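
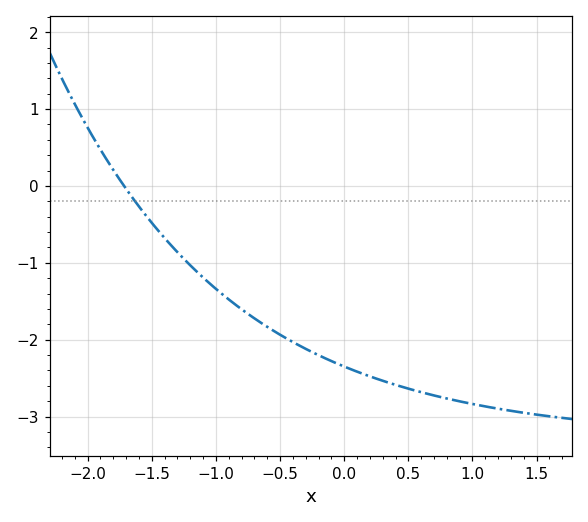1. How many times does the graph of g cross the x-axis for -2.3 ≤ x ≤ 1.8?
1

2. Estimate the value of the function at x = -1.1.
-1.19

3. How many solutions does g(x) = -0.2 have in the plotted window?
1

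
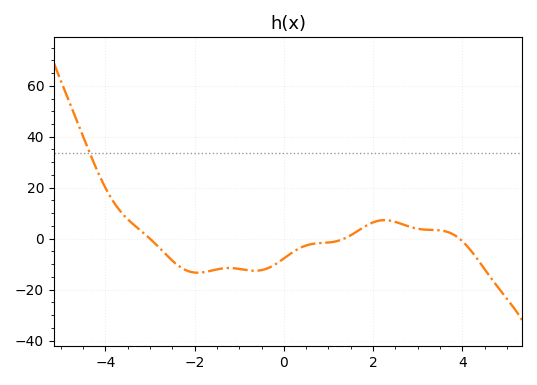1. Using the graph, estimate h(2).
6.39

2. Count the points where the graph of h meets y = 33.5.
1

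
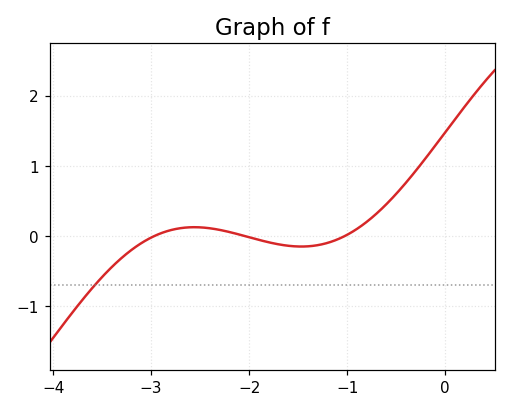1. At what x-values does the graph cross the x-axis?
-2.97, -2.04, -1.03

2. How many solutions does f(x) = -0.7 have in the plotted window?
1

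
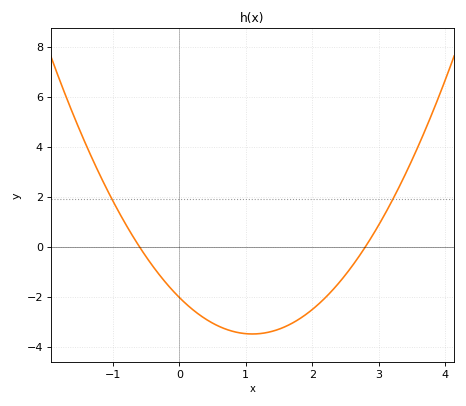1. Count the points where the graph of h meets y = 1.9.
2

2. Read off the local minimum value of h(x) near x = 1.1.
-3.4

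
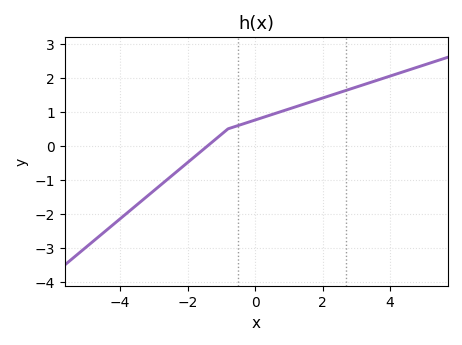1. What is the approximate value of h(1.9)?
1.37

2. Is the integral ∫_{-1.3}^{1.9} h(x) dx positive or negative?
positive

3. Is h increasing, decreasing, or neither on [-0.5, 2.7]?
increasing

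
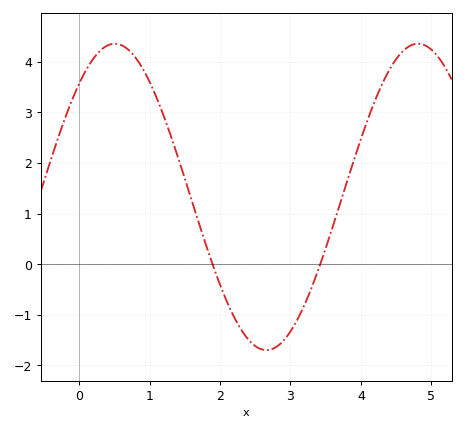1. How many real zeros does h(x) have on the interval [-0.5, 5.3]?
2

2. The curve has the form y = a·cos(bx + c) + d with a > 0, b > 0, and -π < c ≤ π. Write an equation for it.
y = 3.03cos(1.46x - 0.74) + 1.33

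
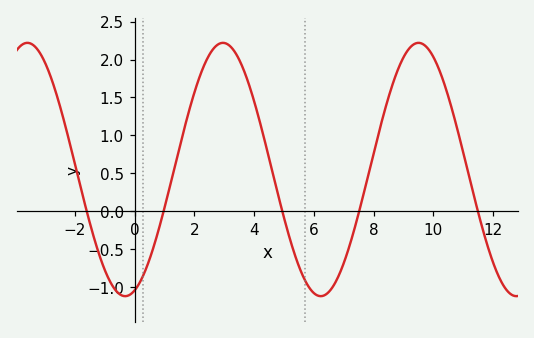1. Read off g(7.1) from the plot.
-0.573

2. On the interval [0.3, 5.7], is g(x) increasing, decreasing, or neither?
neither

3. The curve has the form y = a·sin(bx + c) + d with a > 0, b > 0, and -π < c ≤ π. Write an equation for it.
y = 1.67sin(0.96x - 1.27) + 0.55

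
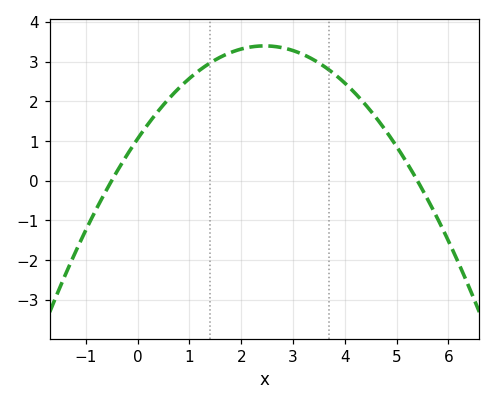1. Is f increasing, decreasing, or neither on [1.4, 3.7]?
neither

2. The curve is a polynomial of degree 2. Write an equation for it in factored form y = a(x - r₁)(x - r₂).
y = -0.39(x + 0.5)(x - 5.4)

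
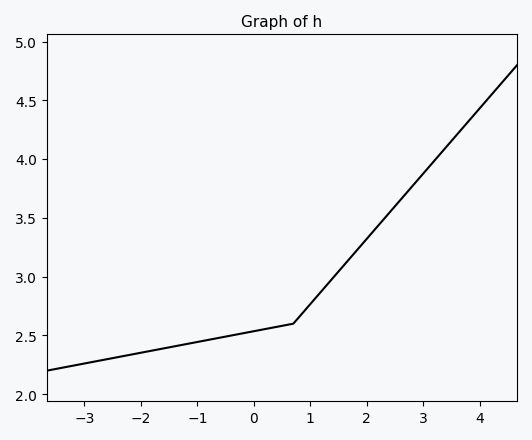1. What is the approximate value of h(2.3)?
3.49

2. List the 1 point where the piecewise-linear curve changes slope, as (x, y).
(0.7, 2.6)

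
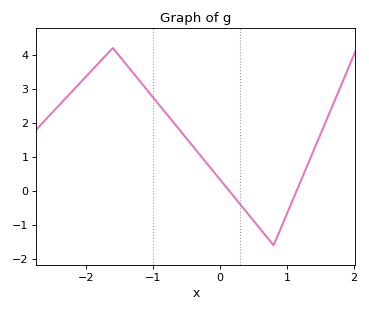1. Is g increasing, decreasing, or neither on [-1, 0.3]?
decreasing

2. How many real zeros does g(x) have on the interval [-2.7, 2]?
2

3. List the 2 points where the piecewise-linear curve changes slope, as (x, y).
(-1.6, 4.2); (0.8, -1.6)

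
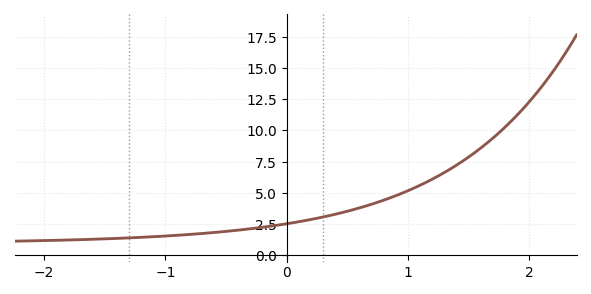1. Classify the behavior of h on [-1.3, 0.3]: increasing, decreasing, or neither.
increasing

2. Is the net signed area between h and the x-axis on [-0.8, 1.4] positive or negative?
positive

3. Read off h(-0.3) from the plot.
2.2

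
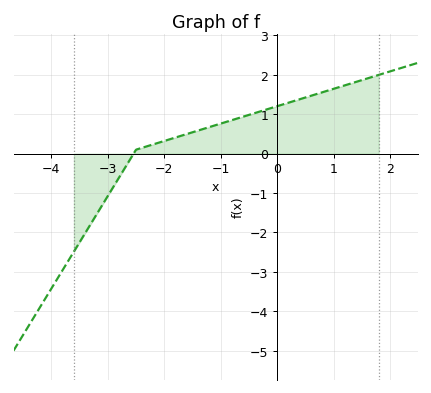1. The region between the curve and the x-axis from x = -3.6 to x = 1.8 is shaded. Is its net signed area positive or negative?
positive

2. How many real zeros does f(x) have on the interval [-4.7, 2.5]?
1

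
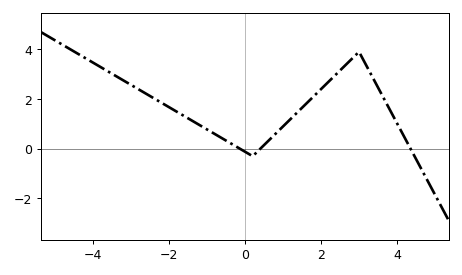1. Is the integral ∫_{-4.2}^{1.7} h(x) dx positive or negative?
positive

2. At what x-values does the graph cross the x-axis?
-0.2, 0.4, 4.4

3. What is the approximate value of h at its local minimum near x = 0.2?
-0.2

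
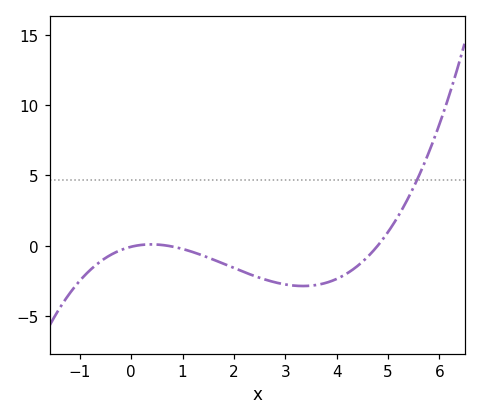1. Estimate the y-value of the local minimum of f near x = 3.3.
-3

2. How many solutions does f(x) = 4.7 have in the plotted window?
1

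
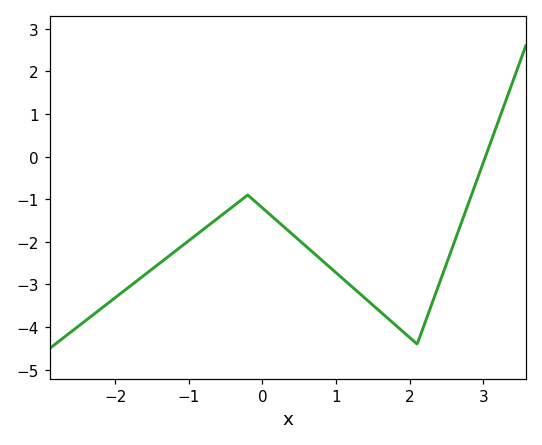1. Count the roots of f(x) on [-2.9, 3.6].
1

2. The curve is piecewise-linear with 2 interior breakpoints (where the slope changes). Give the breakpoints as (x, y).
(-0.2, -0.9); (2.1, -4.4)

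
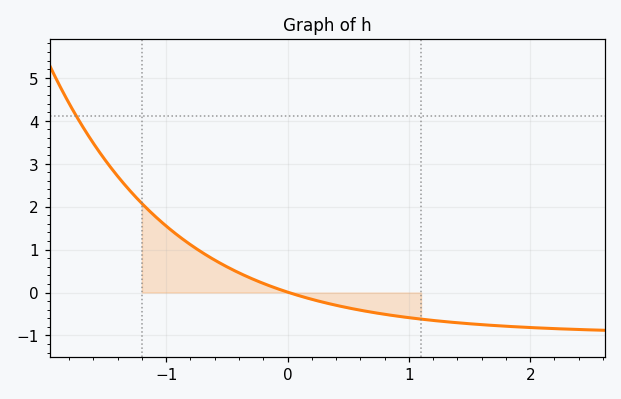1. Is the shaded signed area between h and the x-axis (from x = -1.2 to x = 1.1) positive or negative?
positive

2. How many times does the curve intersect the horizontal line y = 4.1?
1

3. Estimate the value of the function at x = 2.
-0.815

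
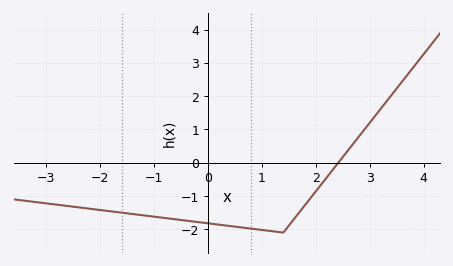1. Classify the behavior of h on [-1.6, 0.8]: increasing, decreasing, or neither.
decreasing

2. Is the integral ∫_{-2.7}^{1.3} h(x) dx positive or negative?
negative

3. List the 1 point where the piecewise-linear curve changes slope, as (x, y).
(1.4, -2.1)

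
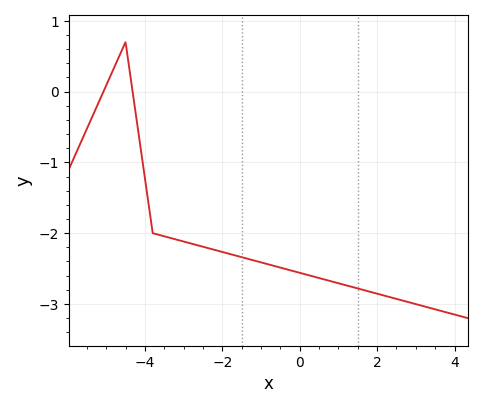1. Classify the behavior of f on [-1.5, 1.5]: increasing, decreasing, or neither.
decreasing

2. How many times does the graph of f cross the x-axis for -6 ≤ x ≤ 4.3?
2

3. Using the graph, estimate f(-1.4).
-2.4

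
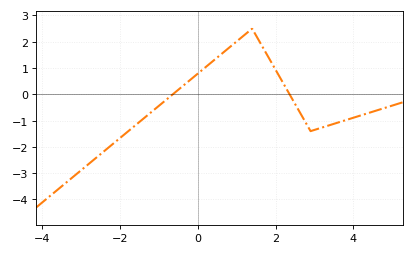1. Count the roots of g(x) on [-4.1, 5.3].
2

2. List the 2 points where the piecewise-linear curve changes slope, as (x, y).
(1.4, 2.5); (2.9, -1.4)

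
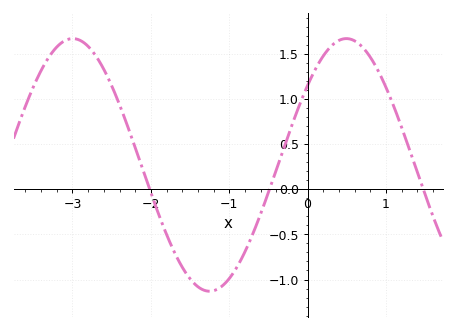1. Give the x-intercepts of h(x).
-2, -0.5, 1.5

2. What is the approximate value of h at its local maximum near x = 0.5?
1.65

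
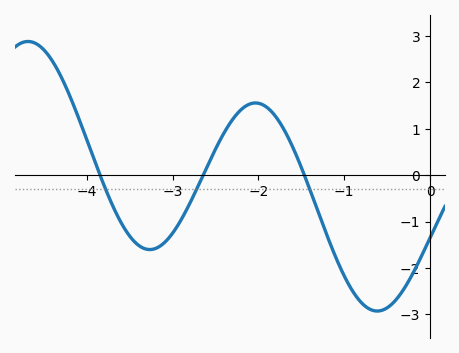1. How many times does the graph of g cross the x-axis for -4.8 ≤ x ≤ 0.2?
3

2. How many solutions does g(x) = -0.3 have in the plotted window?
3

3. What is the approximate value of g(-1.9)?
1.5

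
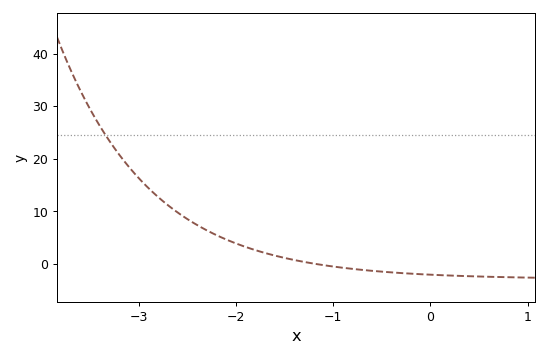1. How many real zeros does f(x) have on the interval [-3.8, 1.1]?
1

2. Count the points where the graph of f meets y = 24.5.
1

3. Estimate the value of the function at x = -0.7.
-1.13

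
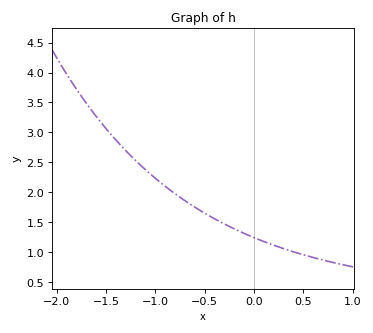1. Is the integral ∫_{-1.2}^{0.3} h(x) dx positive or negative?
positive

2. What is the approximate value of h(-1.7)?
3.5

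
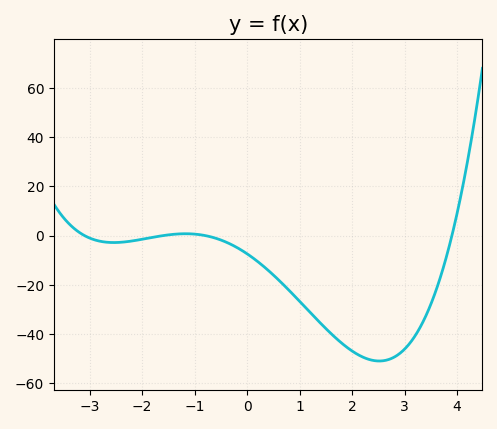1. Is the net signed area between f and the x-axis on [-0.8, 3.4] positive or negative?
negative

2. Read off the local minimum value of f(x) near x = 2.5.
-50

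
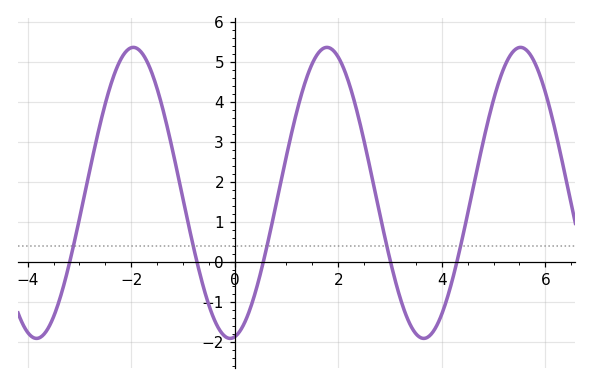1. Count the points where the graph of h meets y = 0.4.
5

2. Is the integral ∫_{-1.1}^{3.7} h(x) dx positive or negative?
positive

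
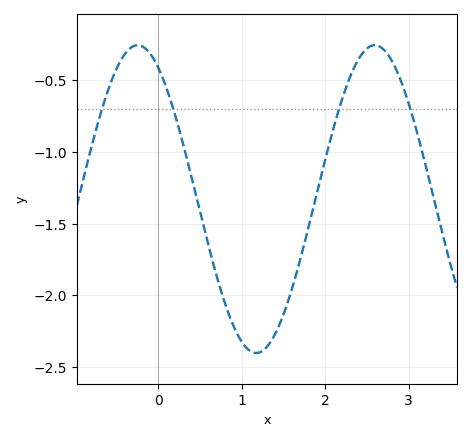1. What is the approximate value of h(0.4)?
-1.2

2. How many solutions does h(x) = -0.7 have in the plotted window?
4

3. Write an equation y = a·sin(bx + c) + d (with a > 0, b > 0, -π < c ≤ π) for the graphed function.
y = 1.07sin(2.2x + 2.1) - 1.33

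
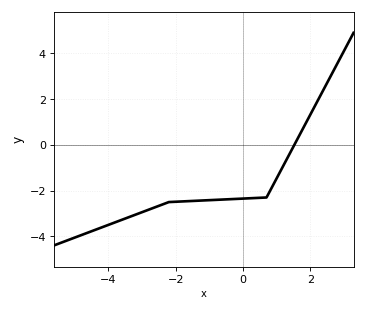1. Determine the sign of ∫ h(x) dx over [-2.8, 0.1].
negative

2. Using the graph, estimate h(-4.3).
-3.67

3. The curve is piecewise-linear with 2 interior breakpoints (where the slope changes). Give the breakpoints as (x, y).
(-2.2, -2.5); (0.7, -2.3)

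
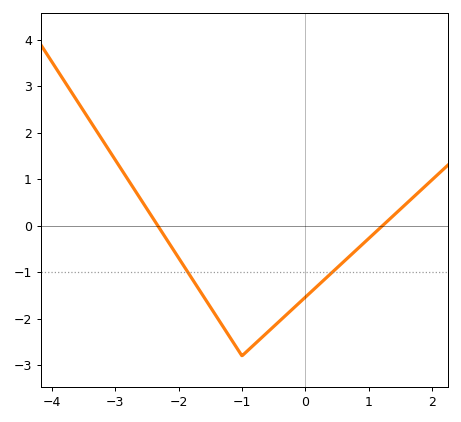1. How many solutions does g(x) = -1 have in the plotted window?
2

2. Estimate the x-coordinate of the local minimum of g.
-1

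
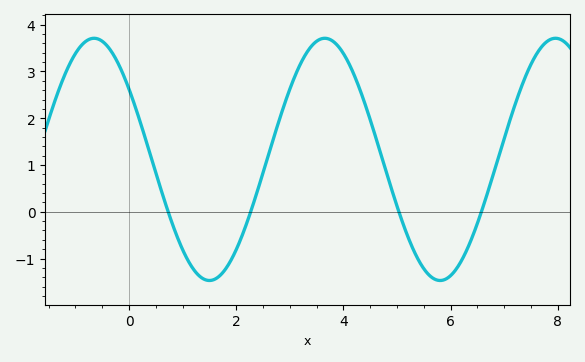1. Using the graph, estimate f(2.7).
1.59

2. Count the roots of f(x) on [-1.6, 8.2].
4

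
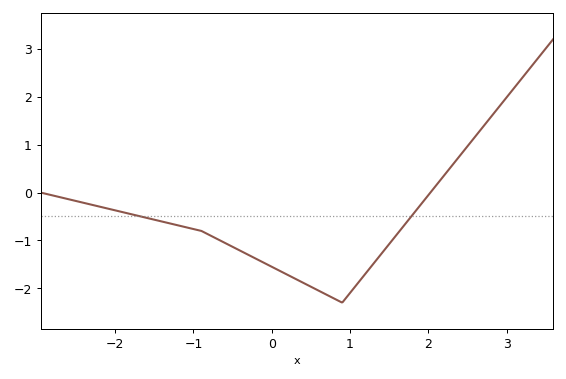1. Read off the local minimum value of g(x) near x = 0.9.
-2.3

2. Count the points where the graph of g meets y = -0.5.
2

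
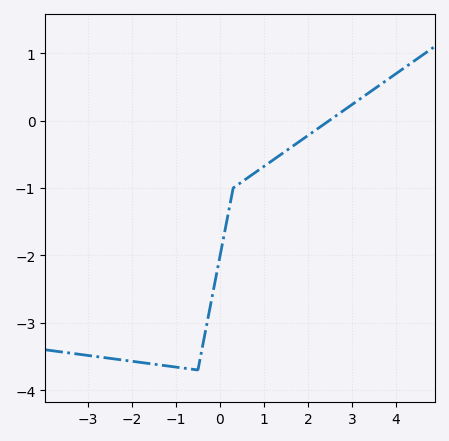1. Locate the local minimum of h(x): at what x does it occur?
-0.5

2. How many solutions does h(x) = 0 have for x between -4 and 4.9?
1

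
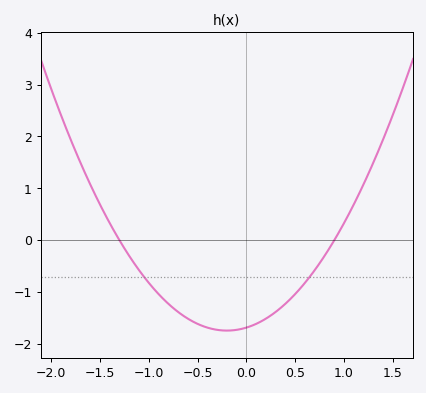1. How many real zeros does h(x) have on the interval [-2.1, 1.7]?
2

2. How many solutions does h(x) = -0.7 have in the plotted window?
2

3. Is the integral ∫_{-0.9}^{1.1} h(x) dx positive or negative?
negative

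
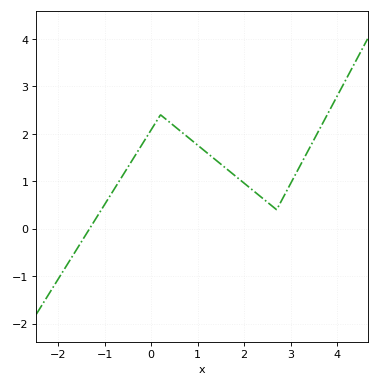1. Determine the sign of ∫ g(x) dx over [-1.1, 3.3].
positive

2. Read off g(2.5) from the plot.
0.56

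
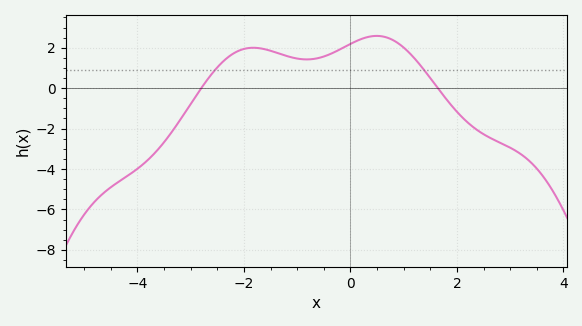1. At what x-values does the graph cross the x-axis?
-2.8, 1.6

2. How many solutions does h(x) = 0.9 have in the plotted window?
2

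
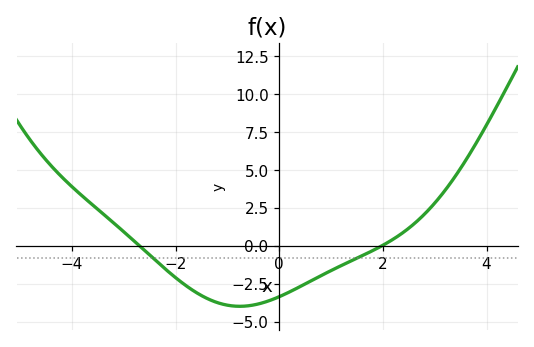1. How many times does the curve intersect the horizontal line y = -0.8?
2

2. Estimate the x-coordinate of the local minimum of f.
-0.763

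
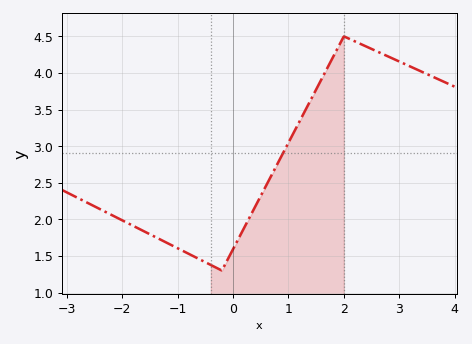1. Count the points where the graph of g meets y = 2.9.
1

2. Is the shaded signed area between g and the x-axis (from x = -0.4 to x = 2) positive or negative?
positive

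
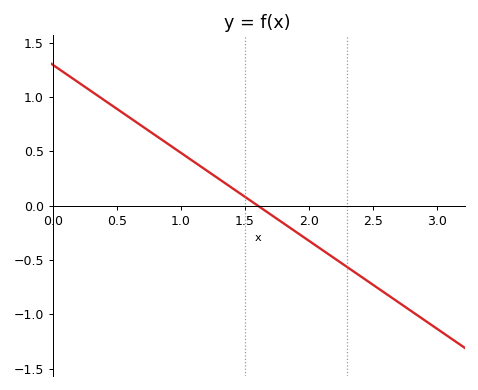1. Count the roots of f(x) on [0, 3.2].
1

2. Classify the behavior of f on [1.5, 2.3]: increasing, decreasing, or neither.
decreasing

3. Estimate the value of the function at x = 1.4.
0.162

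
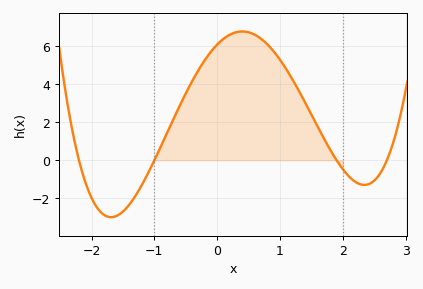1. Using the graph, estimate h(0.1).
6.4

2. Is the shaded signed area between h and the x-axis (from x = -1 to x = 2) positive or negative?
positive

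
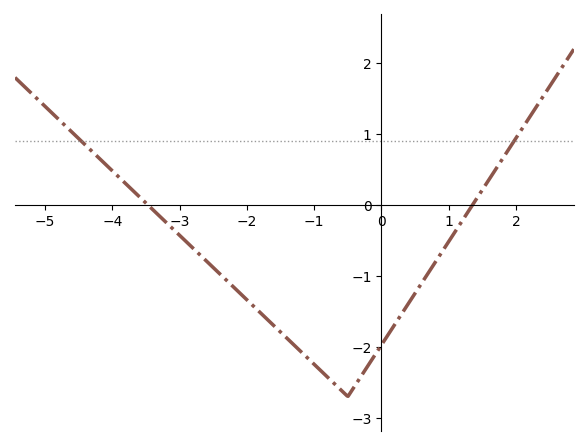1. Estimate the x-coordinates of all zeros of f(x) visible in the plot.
-3.4, 1.4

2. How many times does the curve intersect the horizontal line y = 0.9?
2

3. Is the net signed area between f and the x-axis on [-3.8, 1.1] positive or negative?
negative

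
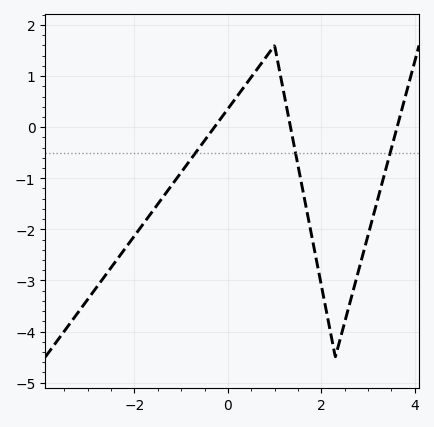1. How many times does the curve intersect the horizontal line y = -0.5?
3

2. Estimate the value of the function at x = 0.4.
0.855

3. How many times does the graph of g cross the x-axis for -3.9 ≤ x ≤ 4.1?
3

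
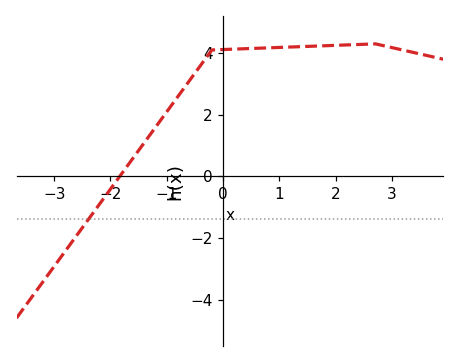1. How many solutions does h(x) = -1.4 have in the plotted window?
1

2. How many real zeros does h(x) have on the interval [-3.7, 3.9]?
1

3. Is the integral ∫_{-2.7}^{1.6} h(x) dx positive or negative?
positive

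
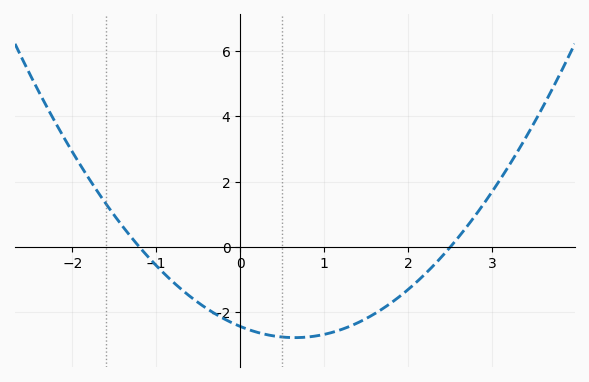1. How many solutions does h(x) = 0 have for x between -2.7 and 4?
2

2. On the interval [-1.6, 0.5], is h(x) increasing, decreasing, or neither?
decreasing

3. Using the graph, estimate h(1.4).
-2.32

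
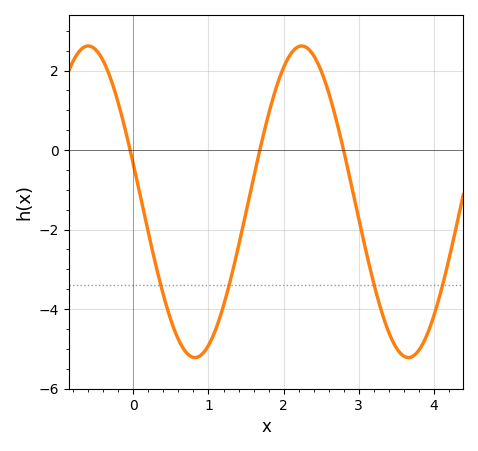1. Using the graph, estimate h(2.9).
-0.85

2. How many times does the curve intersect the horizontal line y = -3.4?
4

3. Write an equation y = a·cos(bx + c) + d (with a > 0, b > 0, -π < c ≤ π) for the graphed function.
y = 3.92cos(2.21x + 1.33) - 1.3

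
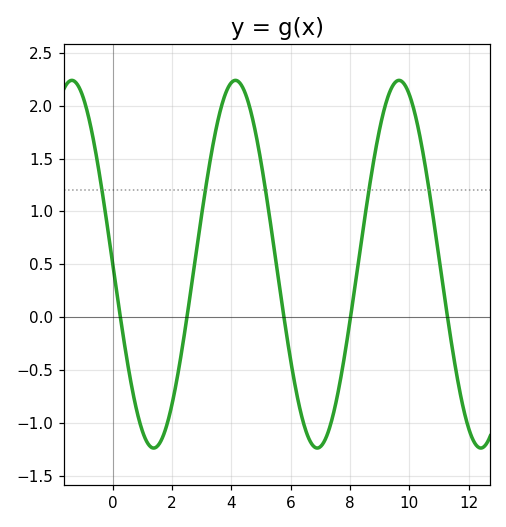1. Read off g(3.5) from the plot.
1.8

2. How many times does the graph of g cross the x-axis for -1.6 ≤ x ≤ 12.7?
5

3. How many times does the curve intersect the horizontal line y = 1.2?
5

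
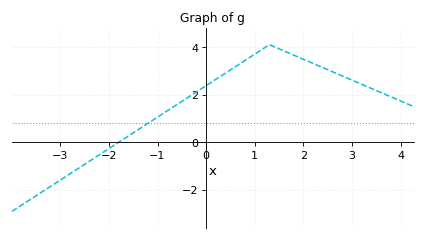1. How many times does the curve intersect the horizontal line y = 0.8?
1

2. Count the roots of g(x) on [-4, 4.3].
1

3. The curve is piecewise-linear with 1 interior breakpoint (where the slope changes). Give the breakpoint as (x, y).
(1.3, 4.1)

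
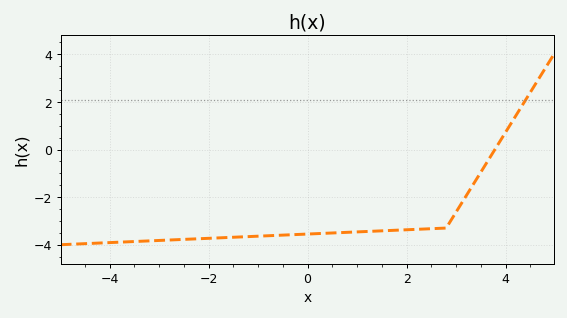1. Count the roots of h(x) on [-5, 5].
1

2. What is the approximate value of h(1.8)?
-3.4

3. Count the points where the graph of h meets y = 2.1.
1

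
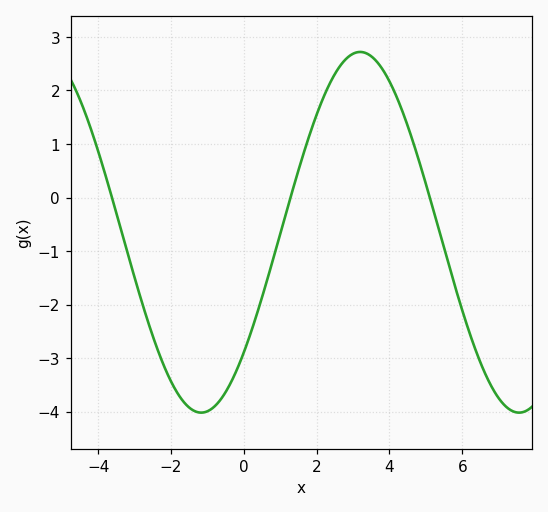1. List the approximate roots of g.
-3.6, 1.2, 5.2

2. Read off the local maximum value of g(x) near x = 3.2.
2.7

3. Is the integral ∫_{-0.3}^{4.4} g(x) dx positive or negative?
positive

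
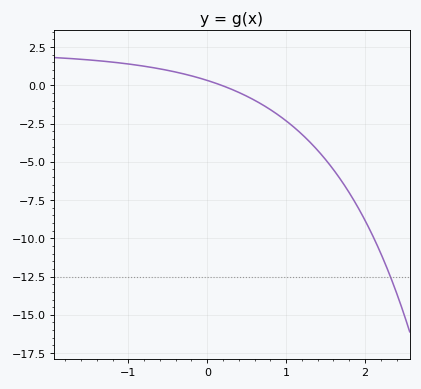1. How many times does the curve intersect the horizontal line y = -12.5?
1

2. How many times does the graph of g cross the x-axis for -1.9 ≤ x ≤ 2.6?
1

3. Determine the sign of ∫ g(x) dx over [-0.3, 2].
negative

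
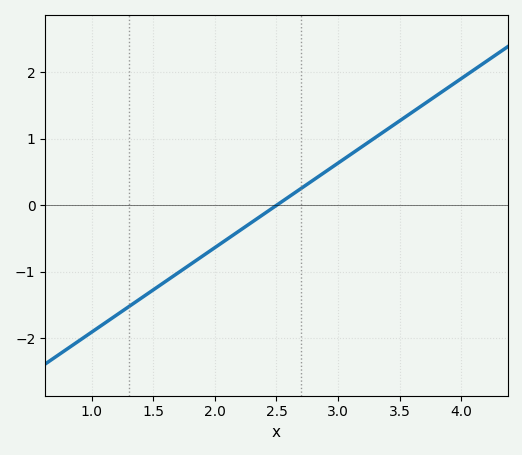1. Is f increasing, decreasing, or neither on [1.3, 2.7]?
increasing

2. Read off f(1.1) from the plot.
-1.8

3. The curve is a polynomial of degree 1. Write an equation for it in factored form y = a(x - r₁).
y = 1.27(x - 2.5)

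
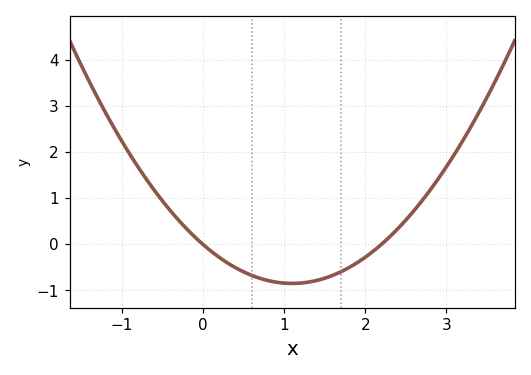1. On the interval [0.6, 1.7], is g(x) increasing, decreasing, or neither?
neither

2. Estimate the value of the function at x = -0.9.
1.95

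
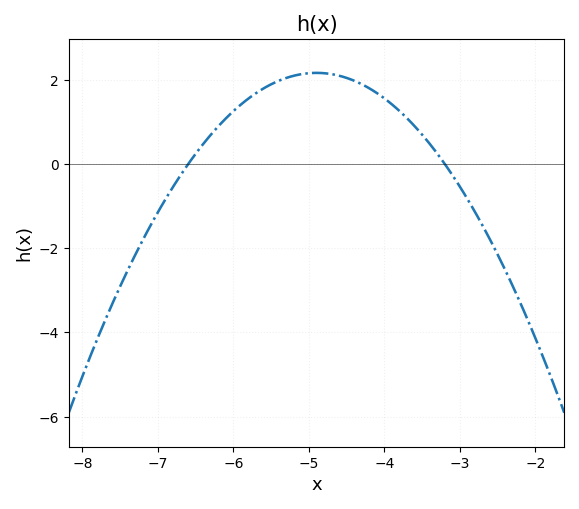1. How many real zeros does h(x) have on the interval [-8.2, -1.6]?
2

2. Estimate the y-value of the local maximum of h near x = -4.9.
2.2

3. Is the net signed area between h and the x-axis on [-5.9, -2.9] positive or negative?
positive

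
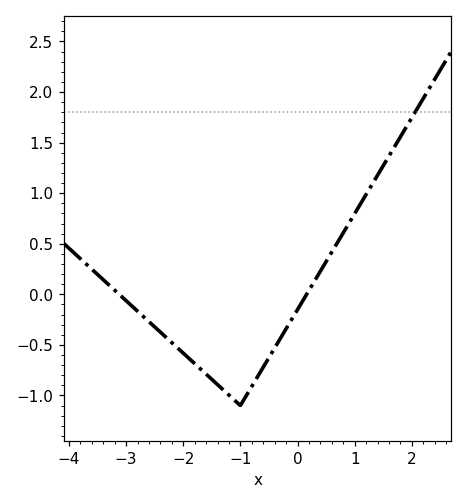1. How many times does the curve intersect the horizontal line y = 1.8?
1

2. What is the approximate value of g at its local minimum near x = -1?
-1.1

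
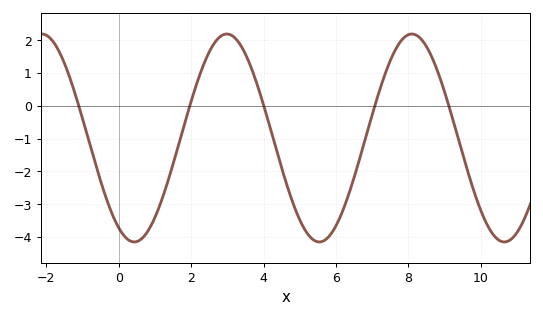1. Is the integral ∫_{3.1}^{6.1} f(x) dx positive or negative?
negative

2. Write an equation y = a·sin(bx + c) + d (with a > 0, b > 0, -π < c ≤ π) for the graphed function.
y = 3.17sin(1.23x - 2.1) - 0.98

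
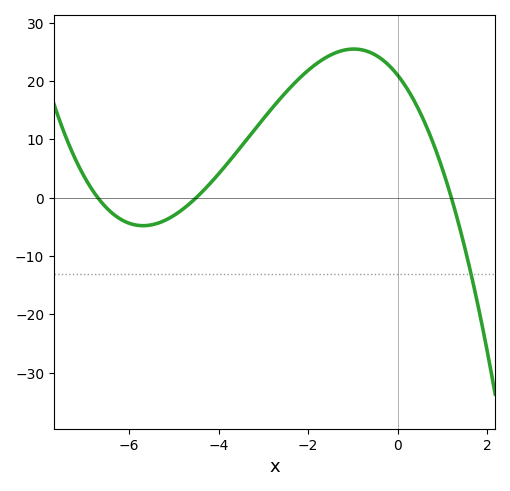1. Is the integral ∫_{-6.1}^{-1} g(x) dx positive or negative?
positive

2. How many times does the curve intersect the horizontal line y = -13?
1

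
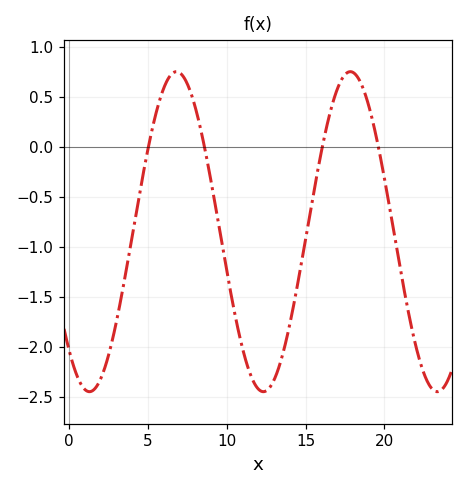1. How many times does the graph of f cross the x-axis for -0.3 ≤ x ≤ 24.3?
4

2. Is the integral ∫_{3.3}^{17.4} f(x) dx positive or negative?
negative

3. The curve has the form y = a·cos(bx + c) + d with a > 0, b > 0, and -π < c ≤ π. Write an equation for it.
y = 1.6cos(0.57x + 2.4) - 0.85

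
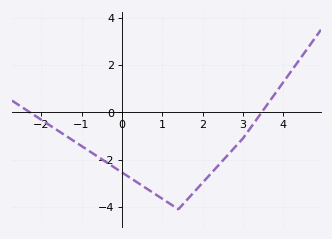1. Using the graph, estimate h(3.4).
-0.148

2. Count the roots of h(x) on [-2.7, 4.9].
2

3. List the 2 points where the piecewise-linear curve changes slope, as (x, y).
(1.4, -4.1); (3, -1.1)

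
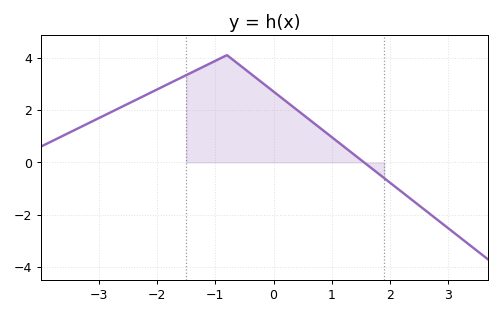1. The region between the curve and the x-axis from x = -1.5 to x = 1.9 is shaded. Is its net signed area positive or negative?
positive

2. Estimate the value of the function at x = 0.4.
2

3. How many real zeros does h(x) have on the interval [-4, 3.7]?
1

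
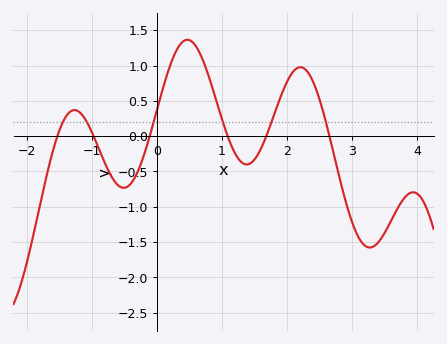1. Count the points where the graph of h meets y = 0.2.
6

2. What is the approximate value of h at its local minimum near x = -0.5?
-0.75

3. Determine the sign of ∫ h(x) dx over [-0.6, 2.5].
positive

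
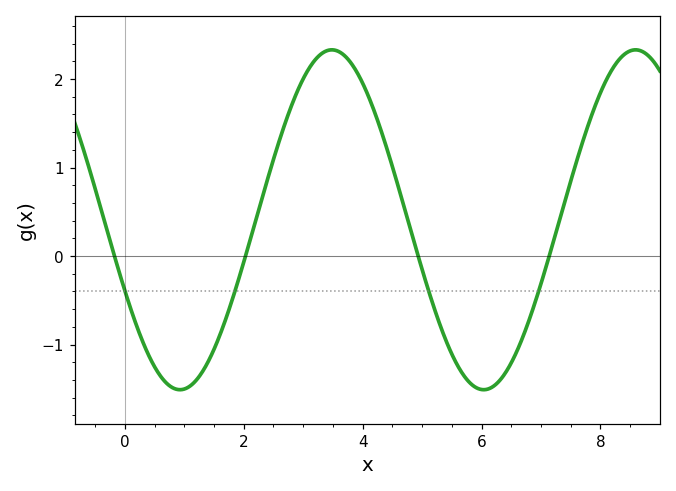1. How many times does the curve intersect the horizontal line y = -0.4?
4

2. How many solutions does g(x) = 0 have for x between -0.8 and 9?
4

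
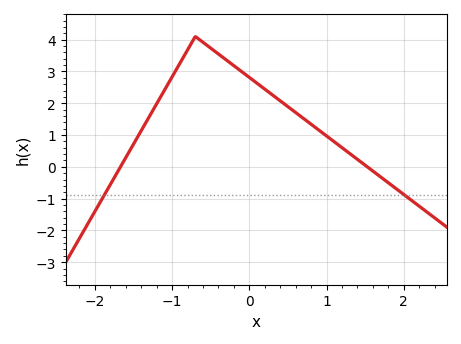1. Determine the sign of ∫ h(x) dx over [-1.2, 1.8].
positive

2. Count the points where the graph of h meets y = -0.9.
2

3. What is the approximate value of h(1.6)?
-0.1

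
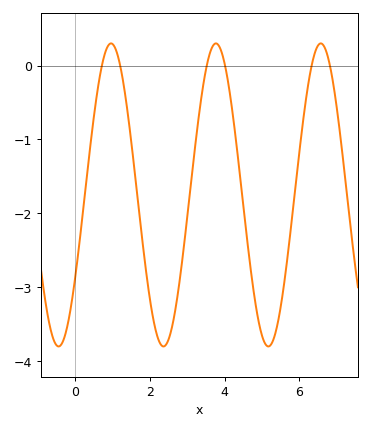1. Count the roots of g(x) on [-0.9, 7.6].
6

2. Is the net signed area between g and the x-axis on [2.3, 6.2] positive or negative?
negative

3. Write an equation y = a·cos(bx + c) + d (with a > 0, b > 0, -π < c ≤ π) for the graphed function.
y = 2.05cos(2.2x - 2.1) - 1.75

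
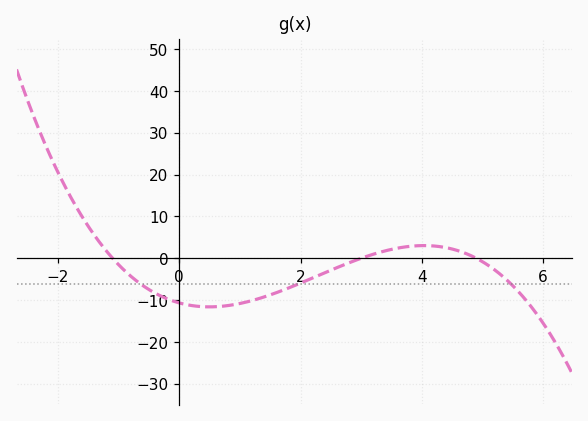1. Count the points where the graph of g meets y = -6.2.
3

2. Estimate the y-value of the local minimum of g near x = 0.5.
-12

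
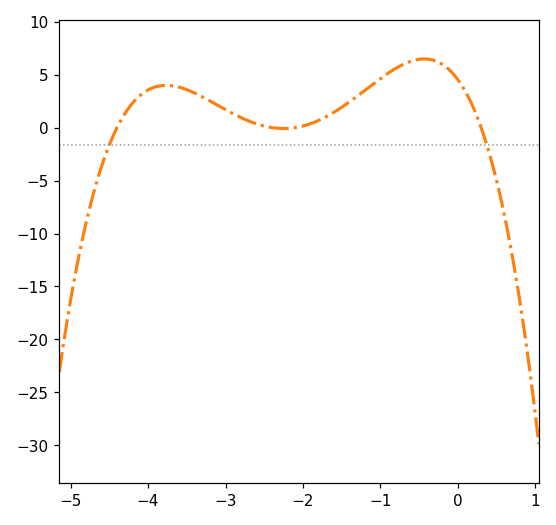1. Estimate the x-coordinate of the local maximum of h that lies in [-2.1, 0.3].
-0.434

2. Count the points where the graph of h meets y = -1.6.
2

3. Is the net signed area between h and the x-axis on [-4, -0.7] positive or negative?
positive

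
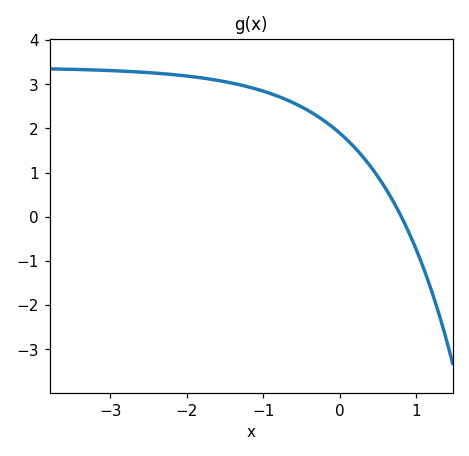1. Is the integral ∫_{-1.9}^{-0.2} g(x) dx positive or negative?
positive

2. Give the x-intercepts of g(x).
0.8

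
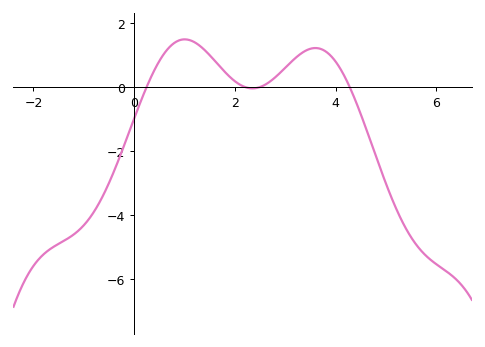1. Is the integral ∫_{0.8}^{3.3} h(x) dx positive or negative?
positive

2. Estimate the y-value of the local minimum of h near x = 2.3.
-0.037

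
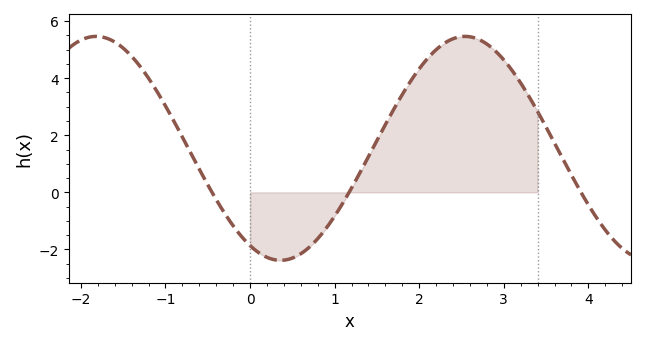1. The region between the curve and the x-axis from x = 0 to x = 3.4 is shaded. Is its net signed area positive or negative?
positive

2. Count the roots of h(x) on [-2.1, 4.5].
3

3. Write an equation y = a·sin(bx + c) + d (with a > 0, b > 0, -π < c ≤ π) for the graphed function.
y = 3.92sin(1.4x - 2.1) + 1.54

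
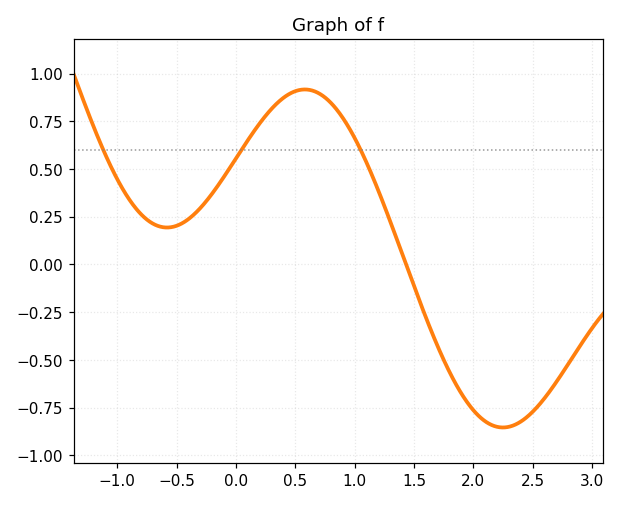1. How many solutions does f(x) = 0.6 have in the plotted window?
3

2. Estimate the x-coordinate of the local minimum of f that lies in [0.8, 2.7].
2.3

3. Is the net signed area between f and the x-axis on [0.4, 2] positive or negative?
positive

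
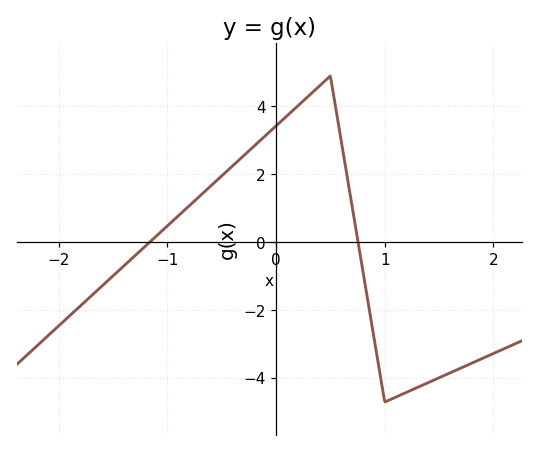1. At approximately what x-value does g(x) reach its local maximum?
0.5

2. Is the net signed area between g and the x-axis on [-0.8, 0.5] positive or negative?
positive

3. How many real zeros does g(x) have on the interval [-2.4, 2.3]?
2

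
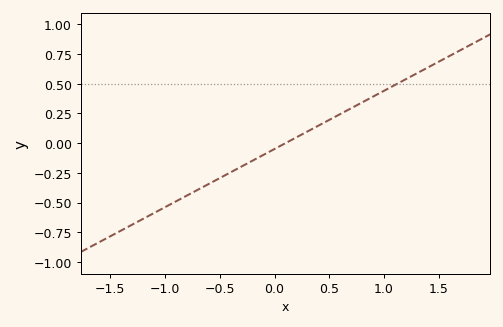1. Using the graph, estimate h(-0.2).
-0.147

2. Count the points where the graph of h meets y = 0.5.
1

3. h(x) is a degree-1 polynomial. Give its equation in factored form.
y = 0.49(x - 0.1)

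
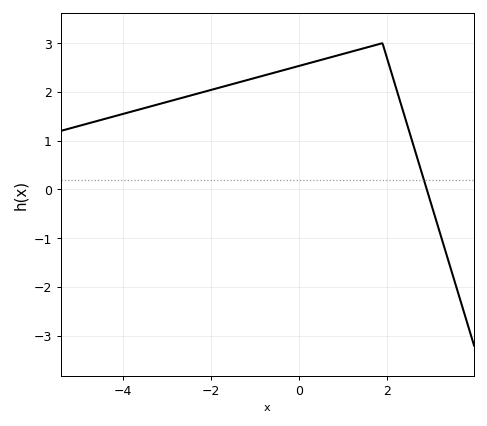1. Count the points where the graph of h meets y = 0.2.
1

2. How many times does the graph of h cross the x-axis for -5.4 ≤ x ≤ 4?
1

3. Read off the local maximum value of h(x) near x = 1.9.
3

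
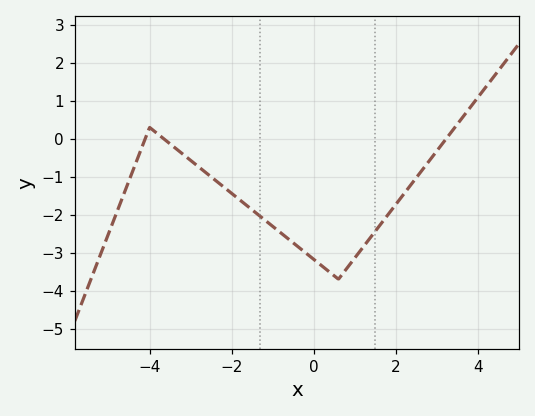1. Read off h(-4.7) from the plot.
-1.7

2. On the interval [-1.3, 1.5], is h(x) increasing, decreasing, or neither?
neither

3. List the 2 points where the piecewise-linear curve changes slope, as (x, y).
(-4, 0.3); (0.6, -3.7)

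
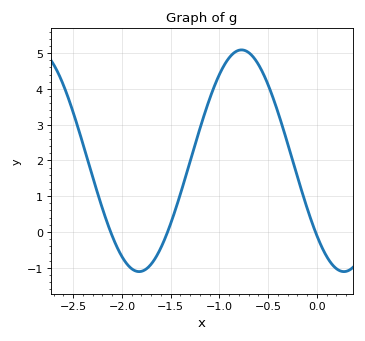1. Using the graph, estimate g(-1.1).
3.72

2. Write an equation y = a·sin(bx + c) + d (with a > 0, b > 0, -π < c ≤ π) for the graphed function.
y = 3.1sin(2.99x - 2.4) + 1.99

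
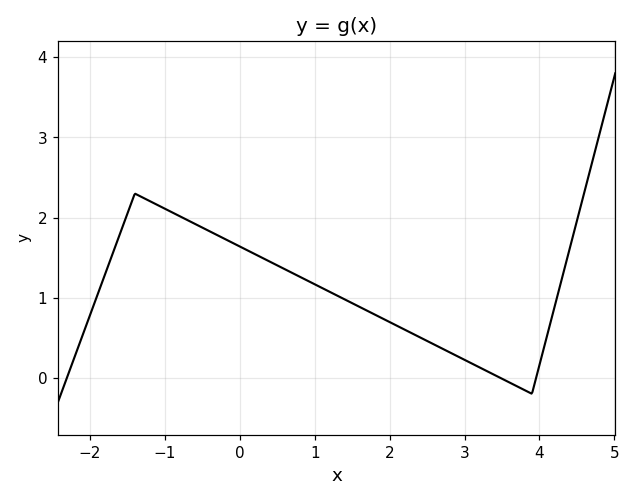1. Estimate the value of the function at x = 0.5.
1.4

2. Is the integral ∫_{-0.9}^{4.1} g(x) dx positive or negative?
positive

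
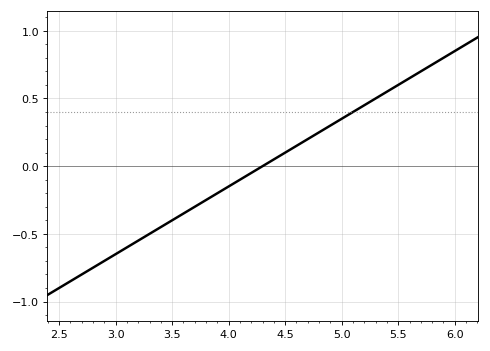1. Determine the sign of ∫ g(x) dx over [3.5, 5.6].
positive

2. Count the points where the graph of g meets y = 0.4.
1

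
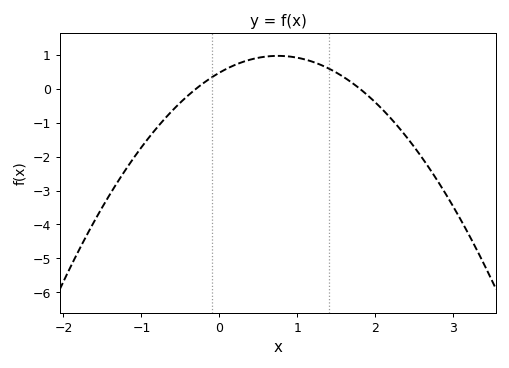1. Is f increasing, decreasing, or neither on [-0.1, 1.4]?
neither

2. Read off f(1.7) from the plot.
0.176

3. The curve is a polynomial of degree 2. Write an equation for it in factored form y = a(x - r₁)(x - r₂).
y = -0.88(x + 0.3)(x - 1.8)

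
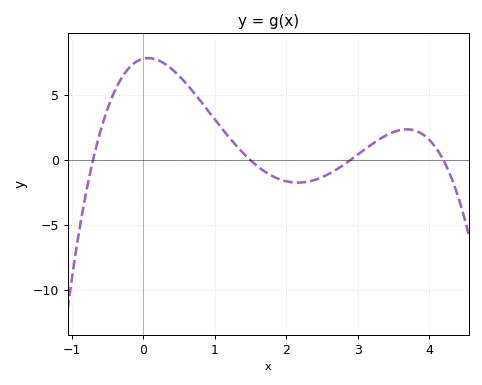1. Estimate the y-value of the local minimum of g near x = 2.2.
-1.74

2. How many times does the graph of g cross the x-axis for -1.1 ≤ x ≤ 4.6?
4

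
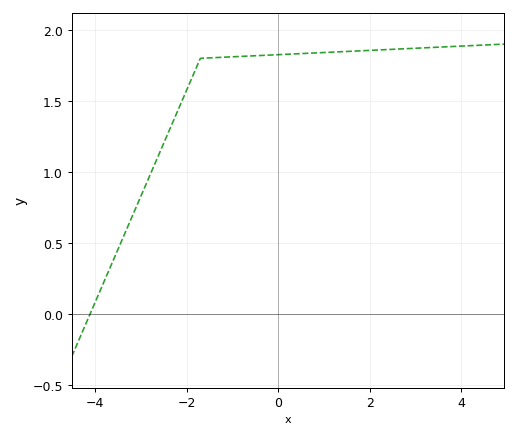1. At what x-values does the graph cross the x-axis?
-4.2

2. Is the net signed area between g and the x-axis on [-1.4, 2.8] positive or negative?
positive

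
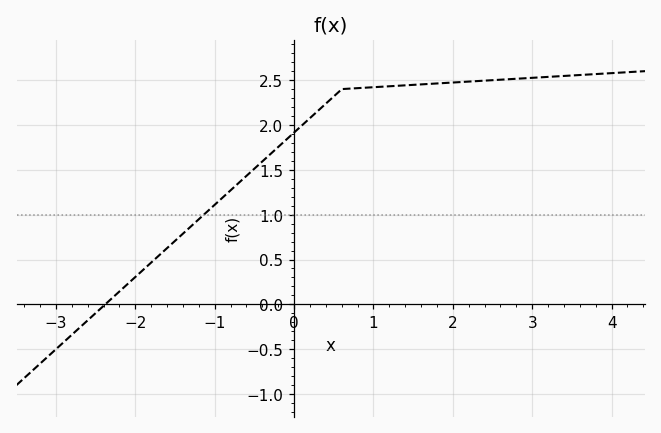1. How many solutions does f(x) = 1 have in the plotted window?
1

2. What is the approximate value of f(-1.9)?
0.386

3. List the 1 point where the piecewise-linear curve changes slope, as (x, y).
(0.6, 2.4)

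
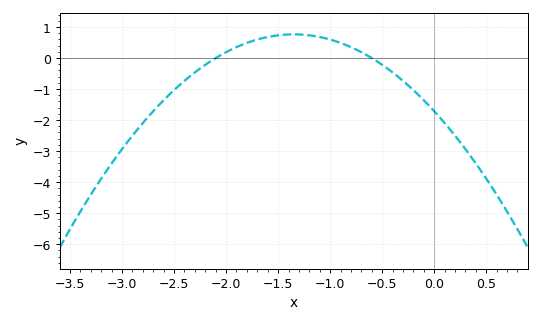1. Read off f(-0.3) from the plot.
-0.7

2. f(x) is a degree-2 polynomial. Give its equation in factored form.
y = -1.36(x + 2.1)(x + 0.6)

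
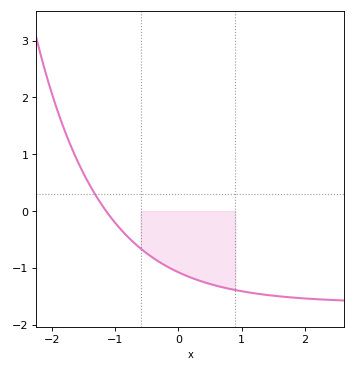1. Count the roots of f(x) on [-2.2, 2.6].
1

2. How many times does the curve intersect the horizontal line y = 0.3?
1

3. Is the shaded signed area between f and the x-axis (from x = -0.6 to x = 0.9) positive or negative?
negative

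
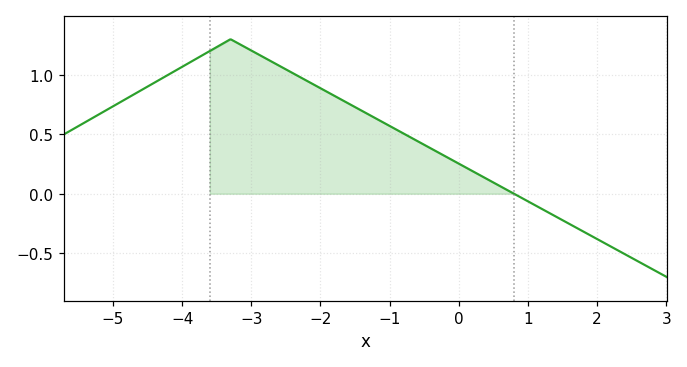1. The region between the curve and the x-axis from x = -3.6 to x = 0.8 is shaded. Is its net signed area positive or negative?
positive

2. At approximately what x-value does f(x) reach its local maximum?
-3.3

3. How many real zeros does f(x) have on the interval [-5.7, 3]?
1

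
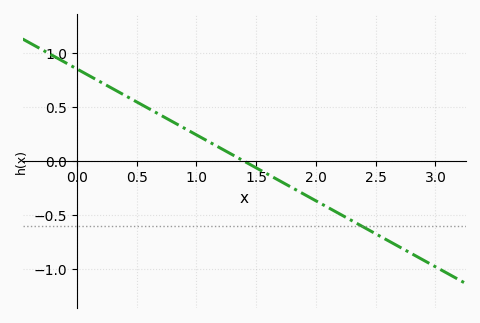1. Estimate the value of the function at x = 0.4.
0.6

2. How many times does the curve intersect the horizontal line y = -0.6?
1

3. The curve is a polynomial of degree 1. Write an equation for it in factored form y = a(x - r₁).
y = -0.61(x - 1.4)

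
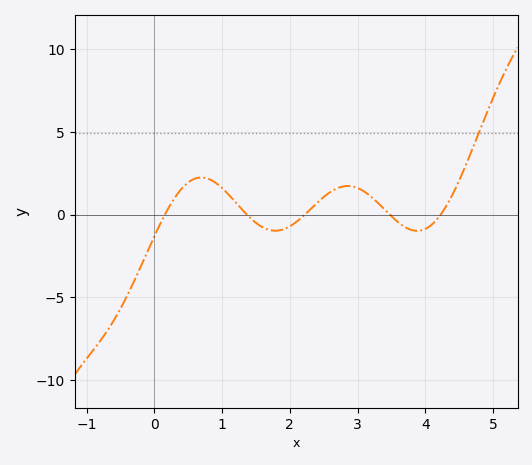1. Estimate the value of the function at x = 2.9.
1.5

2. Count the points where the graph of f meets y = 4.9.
1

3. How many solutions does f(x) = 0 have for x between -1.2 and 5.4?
5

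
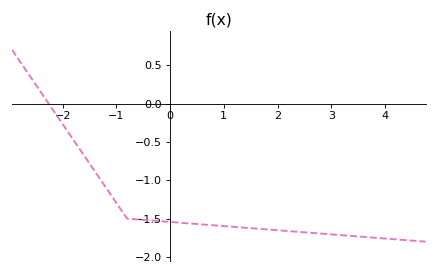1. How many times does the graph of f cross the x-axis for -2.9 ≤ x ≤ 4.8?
1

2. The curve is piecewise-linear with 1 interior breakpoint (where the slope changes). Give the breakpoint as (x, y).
(-0.8, -1.5)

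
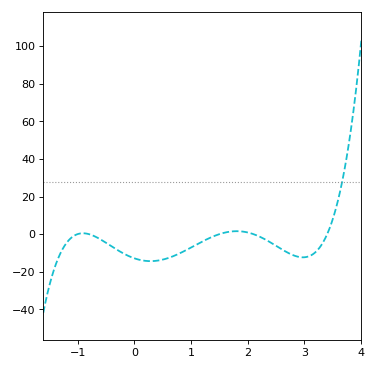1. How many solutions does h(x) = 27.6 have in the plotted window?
1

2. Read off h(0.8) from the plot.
-10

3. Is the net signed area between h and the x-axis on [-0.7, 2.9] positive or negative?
negative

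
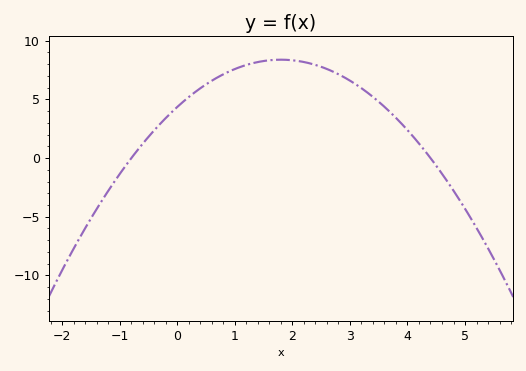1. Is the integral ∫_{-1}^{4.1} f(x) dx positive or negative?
positive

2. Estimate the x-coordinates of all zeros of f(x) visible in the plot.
-0.8, 4.4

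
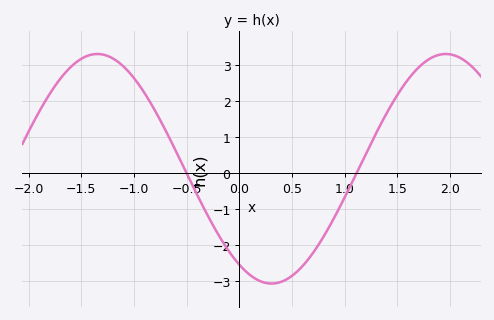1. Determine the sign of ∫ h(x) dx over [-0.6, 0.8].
negative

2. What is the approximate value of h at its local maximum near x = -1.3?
3.32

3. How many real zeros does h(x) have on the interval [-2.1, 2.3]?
2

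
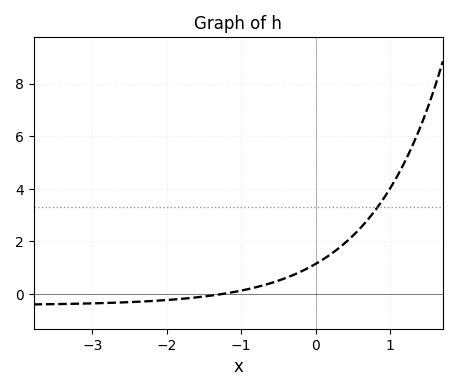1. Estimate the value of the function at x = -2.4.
-0.2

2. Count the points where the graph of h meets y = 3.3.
1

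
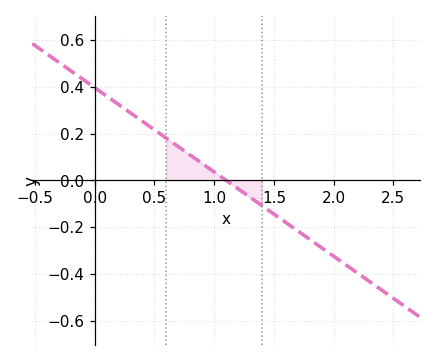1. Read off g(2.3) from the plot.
-0.44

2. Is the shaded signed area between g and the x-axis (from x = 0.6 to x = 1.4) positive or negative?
positive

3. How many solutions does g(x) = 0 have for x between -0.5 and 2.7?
1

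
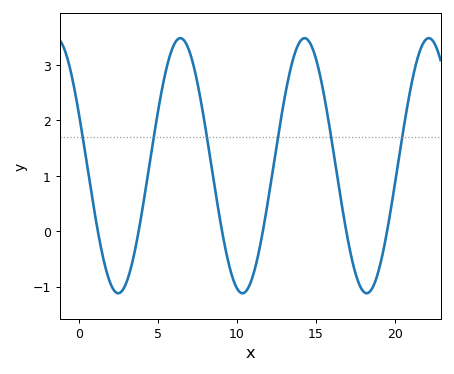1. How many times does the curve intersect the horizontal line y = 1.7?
6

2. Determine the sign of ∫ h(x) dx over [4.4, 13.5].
positive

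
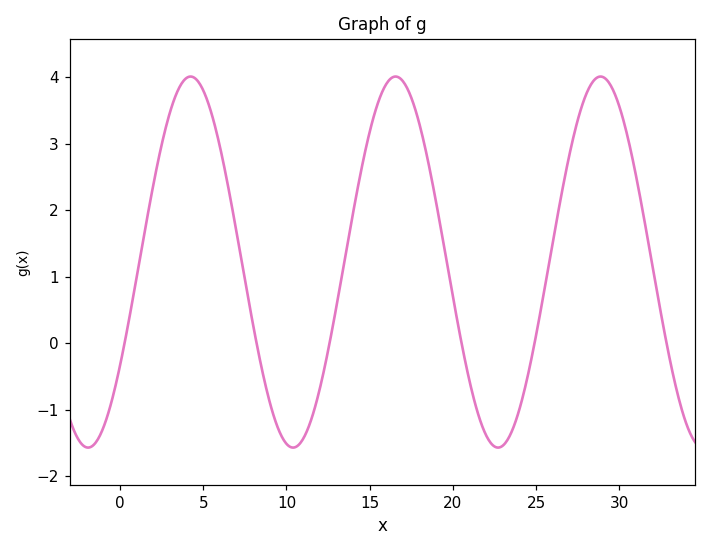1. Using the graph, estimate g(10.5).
-1.6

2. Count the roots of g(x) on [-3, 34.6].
6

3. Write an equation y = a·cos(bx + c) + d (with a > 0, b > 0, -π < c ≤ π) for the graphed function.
y = 2.79cos(0.51x - 2.2) + 1.22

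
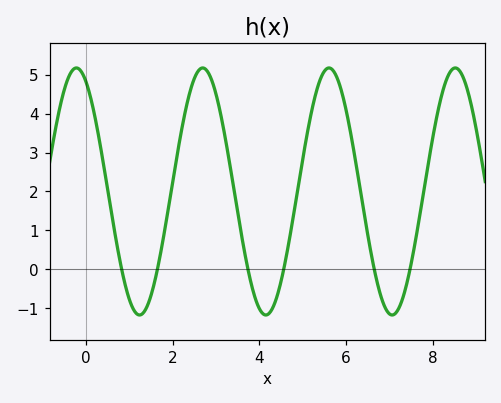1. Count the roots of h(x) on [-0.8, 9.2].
6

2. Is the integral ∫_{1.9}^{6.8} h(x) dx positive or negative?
positive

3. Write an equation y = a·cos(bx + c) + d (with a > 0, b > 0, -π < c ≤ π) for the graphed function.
y = 3.17cos(2.2x + 0.46) + 2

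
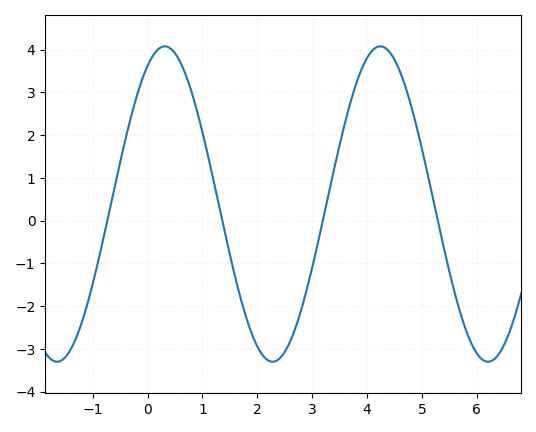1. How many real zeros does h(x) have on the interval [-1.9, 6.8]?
4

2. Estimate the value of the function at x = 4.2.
4.07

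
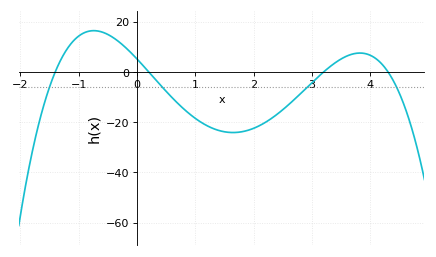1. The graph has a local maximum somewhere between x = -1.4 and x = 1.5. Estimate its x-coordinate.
-0.739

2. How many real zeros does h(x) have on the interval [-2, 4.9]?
4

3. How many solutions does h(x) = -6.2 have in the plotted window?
4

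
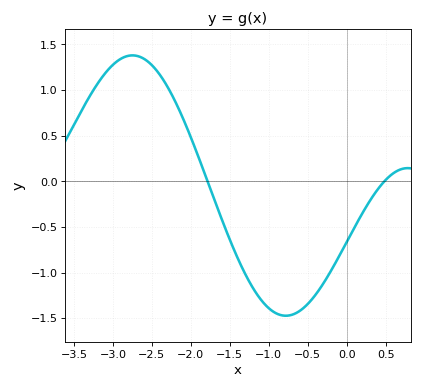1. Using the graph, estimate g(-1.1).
-1.3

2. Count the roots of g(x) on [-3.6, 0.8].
2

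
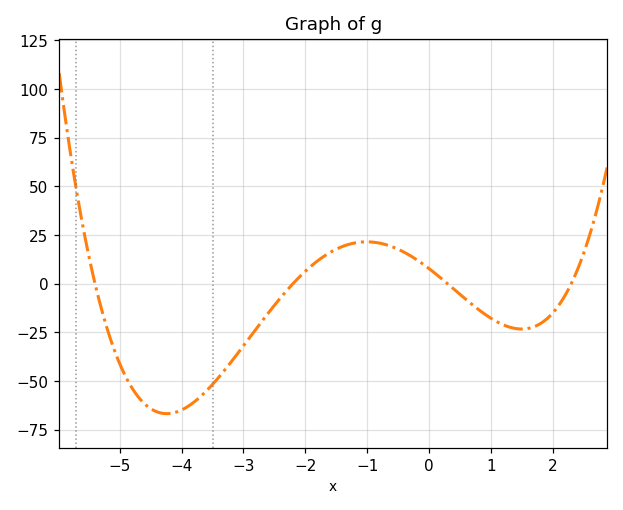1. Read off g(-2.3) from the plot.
-4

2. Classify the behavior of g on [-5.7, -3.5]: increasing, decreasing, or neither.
neither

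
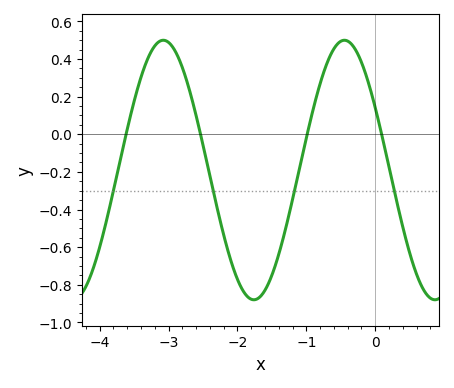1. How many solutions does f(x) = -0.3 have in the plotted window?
4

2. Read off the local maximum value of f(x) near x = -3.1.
0.5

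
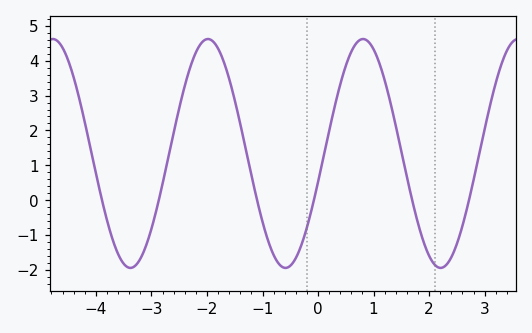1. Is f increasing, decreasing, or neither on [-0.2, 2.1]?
neither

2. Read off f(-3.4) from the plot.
-1.9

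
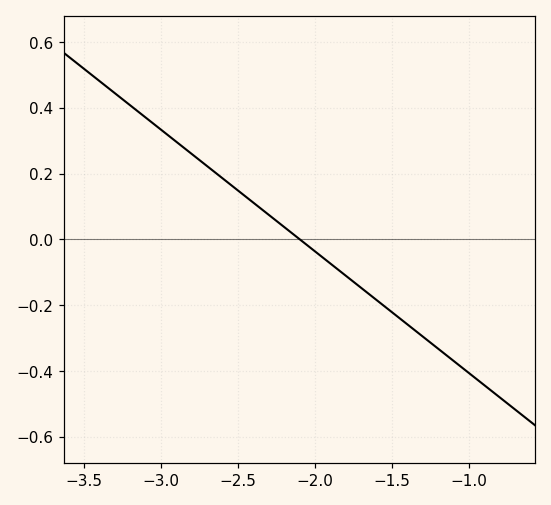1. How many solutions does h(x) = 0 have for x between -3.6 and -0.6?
1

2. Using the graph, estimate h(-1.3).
-0.3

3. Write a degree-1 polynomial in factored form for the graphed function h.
y = -0.37(x + 2.1)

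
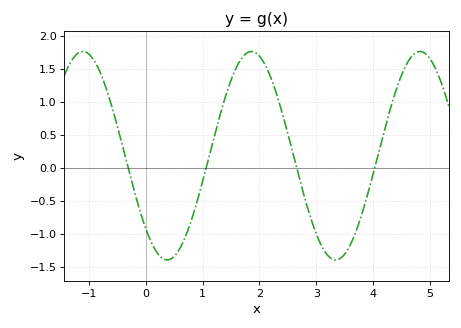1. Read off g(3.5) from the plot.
-1.3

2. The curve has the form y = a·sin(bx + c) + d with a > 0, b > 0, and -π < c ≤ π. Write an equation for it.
y = 1.58sin(2.12x - 2.37) + 0.19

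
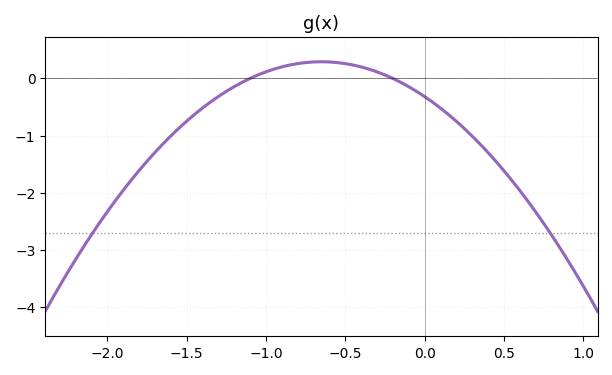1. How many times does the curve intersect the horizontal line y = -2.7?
2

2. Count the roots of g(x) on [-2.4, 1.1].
2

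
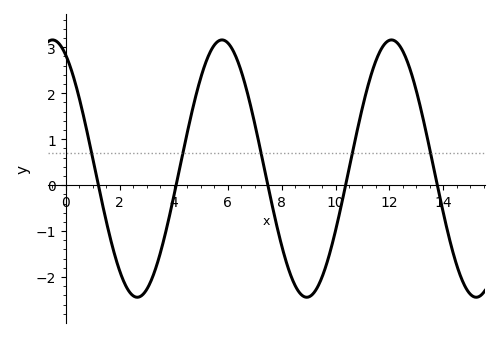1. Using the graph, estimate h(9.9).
-1.2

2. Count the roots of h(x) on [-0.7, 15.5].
5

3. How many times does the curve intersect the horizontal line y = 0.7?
5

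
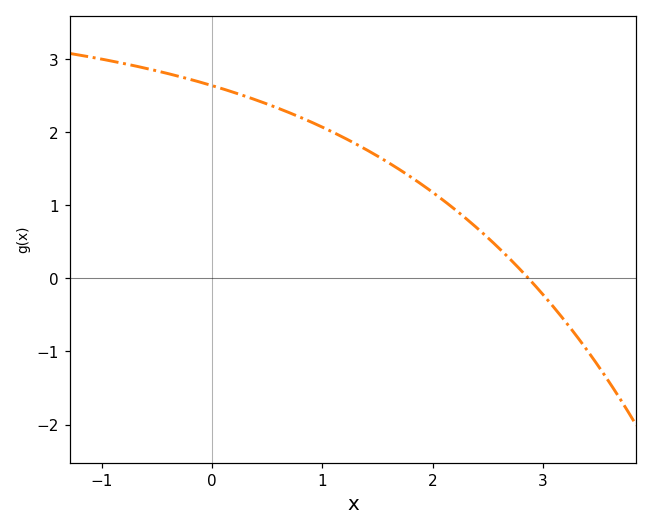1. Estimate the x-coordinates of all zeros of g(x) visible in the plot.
2.9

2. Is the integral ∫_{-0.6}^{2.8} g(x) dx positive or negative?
positive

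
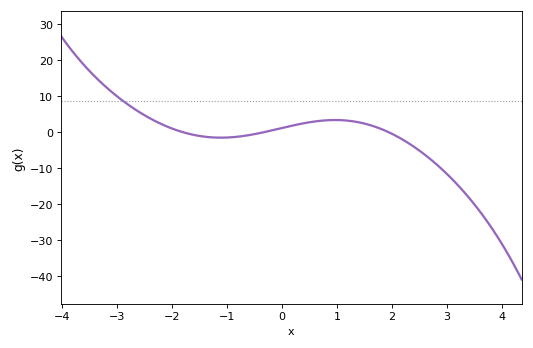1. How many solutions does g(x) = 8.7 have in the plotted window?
1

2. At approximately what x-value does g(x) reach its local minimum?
-1.2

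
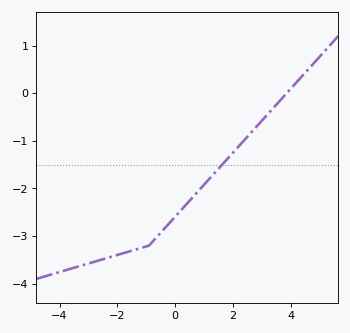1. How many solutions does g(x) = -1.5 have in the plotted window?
1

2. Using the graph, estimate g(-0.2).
-2.73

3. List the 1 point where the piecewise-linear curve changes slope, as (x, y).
(-0.9, -3.2)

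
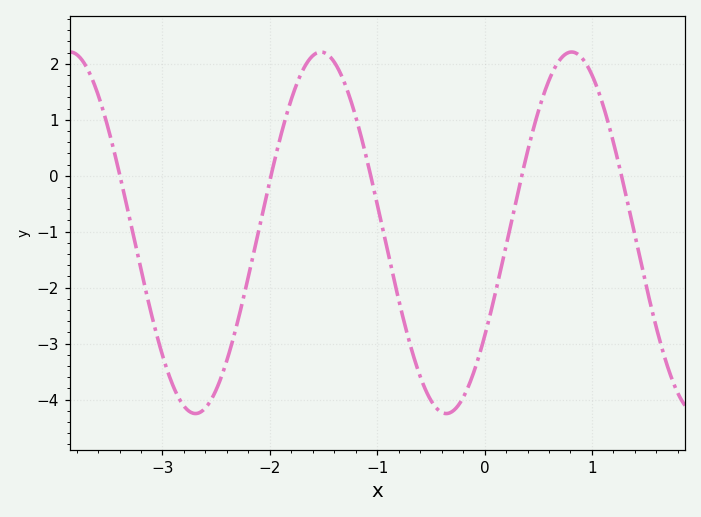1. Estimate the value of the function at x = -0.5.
-4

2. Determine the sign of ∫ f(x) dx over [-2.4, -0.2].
negative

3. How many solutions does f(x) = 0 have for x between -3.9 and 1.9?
5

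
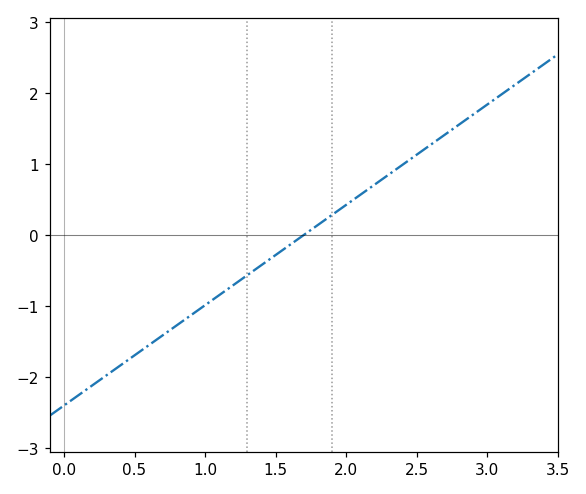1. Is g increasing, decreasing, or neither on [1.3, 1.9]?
increasing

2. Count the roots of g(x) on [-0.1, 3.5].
1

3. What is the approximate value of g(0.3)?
-1.97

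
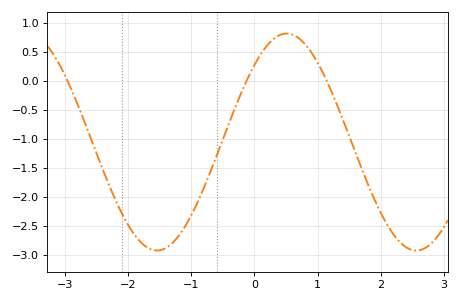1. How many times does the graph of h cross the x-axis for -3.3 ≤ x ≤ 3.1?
3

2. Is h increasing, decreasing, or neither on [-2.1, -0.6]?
neither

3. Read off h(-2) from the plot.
-2.48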